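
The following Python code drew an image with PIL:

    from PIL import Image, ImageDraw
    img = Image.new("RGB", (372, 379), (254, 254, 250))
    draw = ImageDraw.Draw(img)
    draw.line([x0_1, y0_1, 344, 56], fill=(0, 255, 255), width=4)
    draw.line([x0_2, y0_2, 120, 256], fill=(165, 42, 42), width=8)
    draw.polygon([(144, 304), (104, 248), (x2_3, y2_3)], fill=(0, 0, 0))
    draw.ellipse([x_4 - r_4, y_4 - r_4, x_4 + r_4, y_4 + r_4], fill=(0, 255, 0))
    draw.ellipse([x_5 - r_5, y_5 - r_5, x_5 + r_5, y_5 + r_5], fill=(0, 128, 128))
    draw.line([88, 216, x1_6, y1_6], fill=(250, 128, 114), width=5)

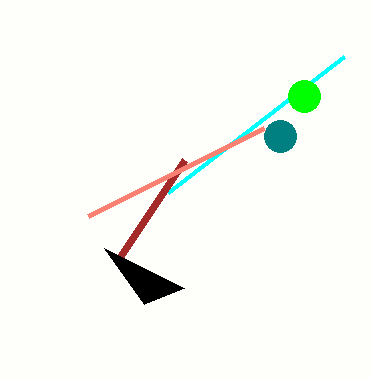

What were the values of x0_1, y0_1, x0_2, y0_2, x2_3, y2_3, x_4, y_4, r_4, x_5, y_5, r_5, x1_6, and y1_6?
x0_1 = 168; y0_1 = 192; x0_2 = 184; y0_2 = 160; x2_3 = 184; y2_3 = 288; x_4 = 304; y_4 = 96; r_4 = 16; x_5 = 280; y_5 = 136; r_5 = 16; x1_6 = 264; y1_6 = 128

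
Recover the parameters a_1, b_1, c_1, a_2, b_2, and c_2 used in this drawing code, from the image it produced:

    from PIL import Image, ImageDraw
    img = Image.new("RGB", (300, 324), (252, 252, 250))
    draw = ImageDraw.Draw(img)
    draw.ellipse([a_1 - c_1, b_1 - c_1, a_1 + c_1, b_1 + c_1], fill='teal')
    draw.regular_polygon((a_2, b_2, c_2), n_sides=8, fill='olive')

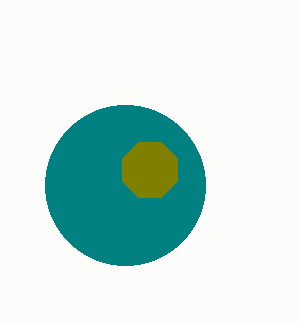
a_1 = 125, b_1 = 185, c_1 = 80, a_2 = 150, b_2 = 170, c_2 = 30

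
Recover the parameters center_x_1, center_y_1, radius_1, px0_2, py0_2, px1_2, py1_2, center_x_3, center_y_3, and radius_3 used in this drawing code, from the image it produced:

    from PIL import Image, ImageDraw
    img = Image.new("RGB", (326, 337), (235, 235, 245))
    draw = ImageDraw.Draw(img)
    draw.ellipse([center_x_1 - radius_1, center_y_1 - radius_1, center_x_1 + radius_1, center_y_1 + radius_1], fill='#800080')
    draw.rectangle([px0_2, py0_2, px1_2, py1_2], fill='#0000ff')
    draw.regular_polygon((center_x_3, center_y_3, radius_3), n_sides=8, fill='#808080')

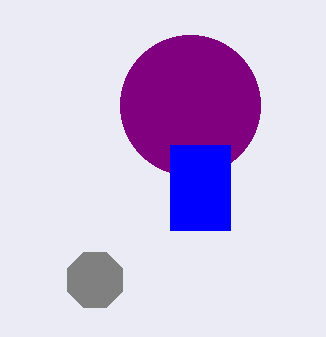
center_x_1 = 190, center_y_1 = 105, radius_1 = 70, px0_2 = 170, py0_2 = 145, px1_2 = 230, py1_2 = 230, center_x_3 = 95, center_y_3 = 280, radius_3 = 30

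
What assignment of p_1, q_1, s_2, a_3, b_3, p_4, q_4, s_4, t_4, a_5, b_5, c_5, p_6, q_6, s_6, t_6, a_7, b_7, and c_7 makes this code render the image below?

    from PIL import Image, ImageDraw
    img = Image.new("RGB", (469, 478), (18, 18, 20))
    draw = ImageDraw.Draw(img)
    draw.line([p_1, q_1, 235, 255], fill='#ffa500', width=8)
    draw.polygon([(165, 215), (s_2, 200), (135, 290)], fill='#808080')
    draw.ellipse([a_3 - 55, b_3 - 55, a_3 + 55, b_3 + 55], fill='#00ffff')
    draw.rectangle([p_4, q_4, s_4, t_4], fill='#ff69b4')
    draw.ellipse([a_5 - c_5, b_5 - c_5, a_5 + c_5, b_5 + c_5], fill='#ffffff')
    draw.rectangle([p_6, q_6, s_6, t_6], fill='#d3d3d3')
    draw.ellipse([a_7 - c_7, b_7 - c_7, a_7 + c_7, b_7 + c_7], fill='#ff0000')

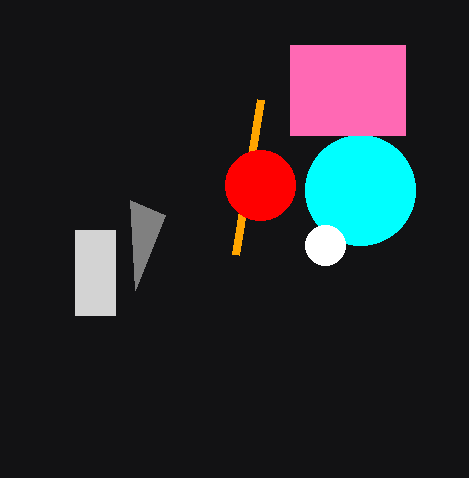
p_1 = 260; q_1 = 100; s_2 = 130; a_3 = 360; b_3 = 190; p_4 = 290; q_4 = 45; s_4 = 405; t_4 = 135; a_5 = 325; b_5 = 245; c_5 = 20; p_6 = 75; q_6 = 230; s_6 = 115; t_6 = 315; a_7 = 260; b_7 = 185; c_7 = 35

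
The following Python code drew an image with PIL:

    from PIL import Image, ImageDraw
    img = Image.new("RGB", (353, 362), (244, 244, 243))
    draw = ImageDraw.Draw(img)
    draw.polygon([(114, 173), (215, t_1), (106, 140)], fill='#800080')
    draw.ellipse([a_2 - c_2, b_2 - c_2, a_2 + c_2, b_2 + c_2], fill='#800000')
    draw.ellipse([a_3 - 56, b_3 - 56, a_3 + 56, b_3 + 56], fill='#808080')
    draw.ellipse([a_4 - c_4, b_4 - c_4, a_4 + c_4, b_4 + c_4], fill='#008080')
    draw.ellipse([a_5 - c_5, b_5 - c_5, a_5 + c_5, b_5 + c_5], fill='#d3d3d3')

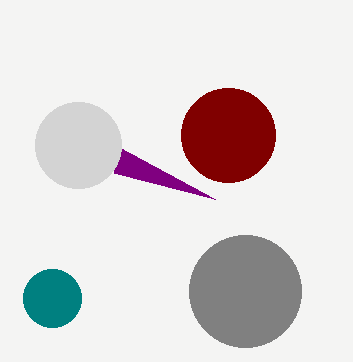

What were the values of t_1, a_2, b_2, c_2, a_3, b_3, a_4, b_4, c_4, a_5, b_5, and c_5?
t_1 = 199; a_2 = 228; b_2 = 135; c_2 = 47; a_3 = 245; b_3 = 291; a_4 = 52; b_4 = 298; c_4 = 29; a_5 = 78; b_5 = 145; c_5 = 43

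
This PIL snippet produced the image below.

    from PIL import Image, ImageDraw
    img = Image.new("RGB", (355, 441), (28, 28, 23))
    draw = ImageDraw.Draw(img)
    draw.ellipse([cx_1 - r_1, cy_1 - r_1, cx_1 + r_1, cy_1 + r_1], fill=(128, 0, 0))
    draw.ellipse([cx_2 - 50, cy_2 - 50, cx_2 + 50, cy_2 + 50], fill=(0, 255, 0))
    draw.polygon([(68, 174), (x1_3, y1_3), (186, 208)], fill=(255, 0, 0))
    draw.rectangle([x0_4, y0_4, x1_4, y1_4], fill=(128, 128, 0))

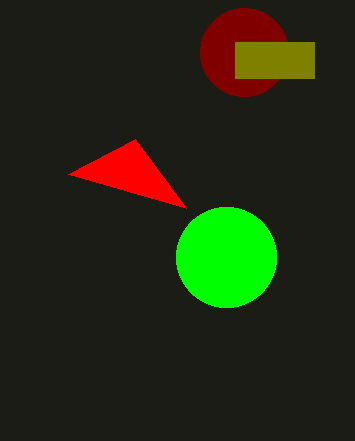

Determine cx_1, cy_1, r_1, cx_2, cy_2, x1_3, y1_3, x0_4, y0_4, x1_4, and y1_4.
cx_1 = 244; cy_1 = 52; r_1 = 44; cx_2 = 226; cy_2 = 257; x1_3 = 135; y1_3 = 139; x0_4 = 235; y0_4 = 42; x1_4 = 314; y1_4 = 78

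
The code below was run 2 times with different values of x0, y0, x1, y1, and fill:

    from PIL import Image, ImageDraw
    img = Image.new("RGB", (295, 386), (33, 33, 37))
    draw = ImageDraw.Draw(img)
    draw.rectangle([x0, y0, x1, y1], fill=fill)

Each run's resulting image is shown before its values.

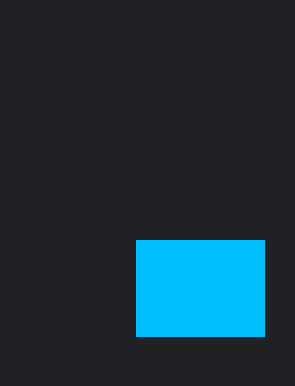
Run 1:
x0 = 136
y0 = 240
x1 = 264
y1 = 336
fill = 'deepskyblue'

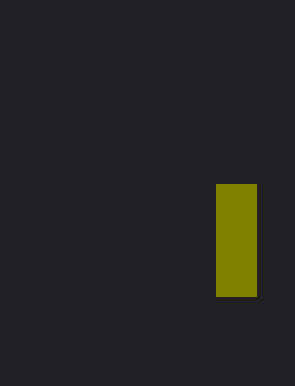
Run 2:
x0 = 216
y0 = 184
x1 = 256
y1 = 296
fill = 'olive'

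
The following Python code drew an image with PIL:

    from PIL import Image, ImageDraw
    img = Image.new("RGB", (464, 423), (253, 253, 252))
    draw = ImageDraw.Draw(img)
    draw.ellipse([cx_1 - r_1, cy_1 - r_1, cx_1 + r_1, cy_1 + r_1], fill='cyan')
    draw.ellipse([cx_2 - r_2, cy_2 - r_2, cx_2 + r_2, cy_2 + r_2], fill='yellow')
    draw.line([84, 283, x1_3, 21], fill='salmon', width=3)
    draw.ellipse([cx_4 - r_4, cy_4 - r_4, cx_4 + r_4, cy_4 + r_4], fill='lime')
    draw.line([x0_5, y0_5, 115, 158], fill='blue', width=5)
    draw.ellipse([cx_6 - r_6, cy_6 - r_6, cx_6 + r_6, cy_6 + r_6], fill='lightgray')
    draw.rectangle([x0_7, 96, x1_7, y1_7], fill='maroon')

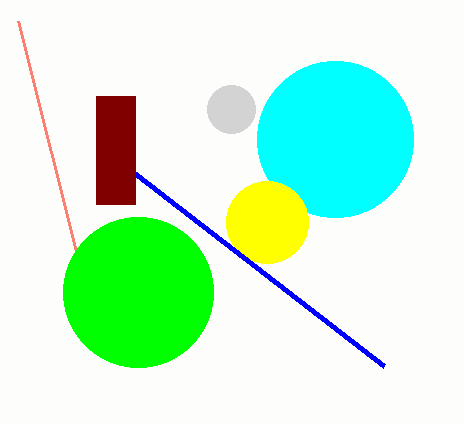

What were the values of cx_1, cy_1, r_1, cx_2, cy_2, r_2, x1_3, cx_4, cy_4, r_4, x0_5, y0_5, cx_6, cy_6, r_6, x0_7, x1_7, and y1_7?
cx_1 = 335
cy_1 = 139
r_1 = 78
cx_2 = 267
cy_2 = 222
r_2 = 41
x1_3 = 18
cx_4 = 138
cy_4 = 292
r_4 = 75
x0_5 = 384
y0_5 = 366
cx_6 = 231
cy_6 = 109
r_6 = 24
x0_7 = 96
x1_7 = 135
y1_7 = 204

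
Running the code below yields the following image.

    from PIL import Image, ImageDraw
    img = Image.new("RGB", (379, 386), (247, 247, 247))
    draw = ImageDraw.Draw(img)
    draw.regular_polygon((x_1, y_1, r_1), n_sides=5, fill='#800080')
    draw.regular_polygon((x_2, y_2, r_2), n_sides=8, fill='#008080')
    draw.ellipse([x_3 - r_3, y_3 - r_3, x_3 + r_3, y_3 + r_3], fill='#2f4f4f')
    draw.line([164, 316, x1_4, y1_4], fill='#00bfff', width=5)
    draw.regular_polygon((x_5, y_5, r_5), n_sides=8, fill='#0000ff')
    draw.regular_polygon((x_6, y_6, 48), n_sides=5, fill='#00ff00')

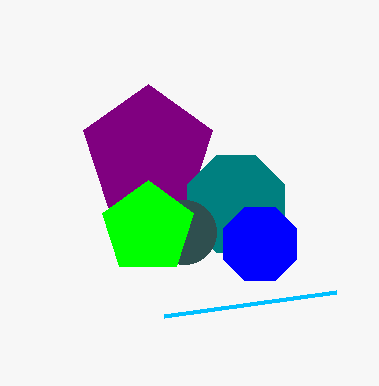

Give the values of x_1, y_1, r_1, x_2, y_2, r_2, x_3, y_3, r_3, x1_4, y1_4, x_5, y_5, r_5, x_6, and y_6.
x_1 = 148
y_1 = 152
r_1 = 68
x_2 = 236
y_2 = 204
r_2 = 52
x_3 = 184
y_3 = 232
r_3 = 32
x1_4 = 336
y1_4 = 292
x_5 = 260
y_5 = 244
r_5 = 40
x_6 = 148
y_6 = 228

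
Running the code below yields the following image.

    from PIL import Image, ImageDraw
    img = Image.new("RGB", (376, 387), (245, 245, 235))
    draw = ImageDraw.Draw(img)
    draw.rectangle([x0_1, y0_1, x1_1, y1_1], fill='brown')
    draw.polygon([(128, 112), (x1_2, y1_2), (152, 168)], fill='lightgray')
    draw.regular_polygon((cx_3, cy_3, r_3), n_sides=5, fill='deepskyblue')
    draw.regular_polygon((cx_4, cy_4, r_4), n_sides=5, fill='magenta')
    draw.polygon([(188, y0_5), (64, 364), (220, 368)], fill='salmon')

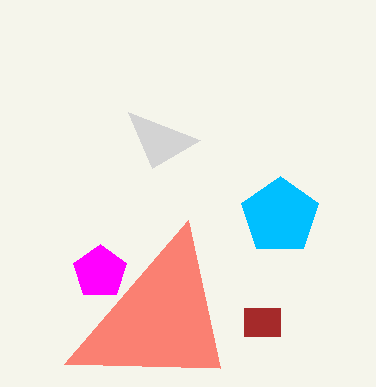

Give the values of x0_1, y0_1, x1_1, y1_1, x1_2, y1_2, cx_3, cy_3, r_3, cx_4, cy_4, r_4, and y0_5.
x0_1 = 244
y0_1 = 308
x1_1 = 280
y1_1 = 336
x1_2 = 200
y1_2 = 140
cx_3 = 280
cy_3 = 216
r_3 = 40
cx_4 = 100
cy_4 = 272
r_4 = 28
y0_5 = 220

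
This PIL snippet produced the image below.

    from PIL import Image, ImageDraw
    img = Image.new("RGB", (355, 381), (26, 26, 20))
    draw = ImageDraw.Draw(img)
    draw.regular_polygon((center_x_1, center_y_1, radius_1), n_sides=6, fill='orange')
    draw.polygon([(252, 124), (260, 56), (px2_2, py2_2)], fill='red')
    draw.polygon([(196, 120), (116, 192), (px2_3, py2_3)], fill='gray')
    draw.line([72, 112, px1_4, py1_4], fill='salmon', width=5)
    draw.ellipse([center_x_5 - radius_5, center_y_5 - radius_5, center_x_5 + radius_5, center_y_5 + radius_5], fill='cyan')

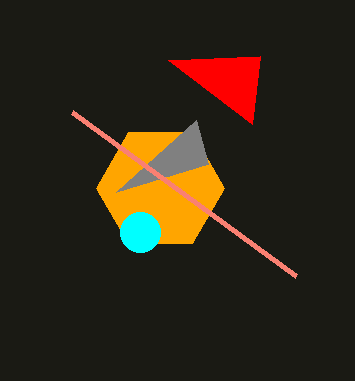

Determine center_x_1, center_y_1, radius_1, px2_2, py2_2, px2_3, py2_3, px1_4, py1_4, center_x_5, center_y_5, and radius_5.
center_x_1 = 160
center_y_1 = 188
radius_1 = 64
px2_2 = 168
py2_2 = 60
px2_3 = 208
py2_3 = 164
px1_4 = 296
py1_4 = 276
center_x_5 = 140
center_y_5 = 232
radius_5 = 20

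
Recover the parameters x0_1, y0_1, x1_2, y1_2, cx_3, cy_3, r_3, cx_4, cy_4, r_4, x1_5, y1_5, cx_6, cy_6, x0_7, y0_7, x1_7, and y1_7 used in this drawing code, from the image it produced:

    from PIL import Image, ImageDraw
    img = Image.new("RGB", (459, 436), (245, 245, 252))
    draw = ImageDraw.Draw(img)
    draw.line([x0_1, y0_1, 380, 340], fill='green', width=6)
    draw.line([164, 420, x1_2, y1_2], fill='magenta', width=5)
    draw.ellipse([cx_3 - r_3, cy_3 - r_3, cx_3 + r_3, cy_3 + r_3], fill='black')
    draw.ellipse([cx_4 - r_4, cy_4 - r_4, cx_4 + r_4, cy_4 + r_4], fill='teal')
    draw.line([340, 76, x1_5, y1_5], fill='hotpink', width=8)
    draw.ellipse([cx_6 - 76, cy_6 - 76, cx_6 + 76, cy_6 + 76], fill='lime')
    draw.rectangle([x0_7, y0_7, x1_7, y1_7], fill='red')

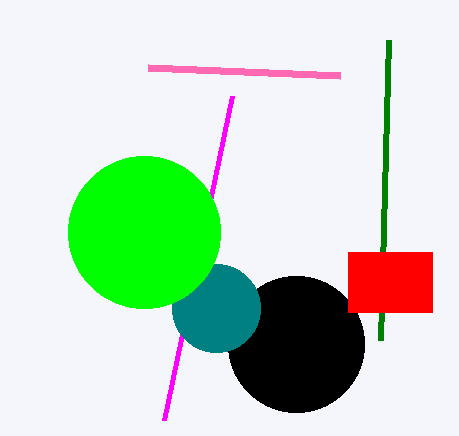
x0_1 = 388
y0_1 = 40
x1_2 = 232
y1_2 = 96
cx_3 = 296
cy_3 = 344
r_3 = 68
cx_4 = 216
cy_4 = 308
r_4 = 44
x1_5 = 148
y1_5 = 68
cx_6 = 144
cy_6 = 232
x0_7 = 348
y0_7 = 252
x1_7 = 432
y1_7 = 312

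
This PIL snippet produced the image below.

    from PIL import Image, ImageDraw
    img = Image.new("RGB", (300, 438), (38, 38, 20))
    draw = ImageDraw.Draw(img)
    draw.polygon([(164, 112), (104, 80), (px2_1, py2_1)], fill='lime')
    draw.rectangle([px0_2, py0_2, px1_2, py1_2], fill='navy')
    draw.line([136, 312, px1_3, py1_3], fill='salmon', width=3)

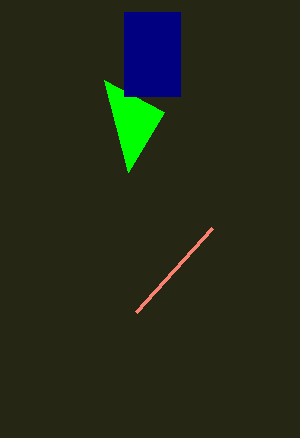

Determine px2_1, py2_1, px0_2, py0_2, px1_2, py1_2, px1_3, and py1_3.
px2_1 = 128, py2_1 = 172, px0_2 = 124, py0_2 = 12, px1_2 = 180, py1_2 = 96, px1_3 = 212, py1_3 = 228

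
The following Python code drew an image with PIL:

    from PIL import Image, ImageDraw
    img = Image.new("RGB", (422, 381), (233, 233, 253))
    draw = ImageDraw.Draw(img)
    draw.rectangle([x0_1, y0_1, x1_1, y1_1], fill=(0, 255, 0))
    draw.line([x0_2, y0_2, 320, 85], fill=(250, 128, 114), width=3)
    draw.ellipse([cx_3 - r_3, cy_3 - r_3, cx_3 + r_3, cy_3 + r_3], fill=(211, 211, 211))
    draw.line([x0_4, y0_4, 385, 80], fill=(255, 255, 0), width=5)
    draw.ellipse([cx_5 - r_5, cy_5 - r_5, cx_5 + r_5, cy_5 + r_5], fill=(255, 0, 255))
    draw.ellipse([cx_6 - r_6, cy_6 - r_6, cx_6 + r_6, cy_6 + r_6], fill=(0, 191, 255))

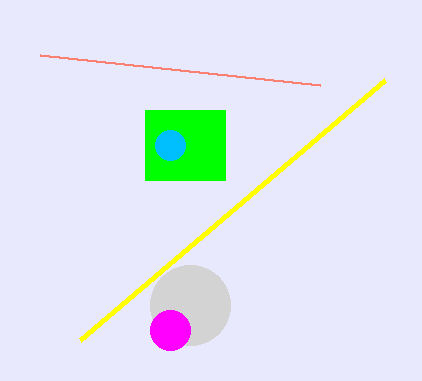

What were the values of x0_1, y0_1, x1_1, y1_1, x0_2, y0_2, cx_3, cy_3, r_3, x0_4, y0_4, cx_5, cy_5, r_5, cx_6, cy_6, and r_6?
x0_1 = 145; y0_1 = 110; x1_1 = 225; y1_1 = 180; x0_2 = 40; y0_2 = 55; cx_3 = 190; cy_3 = 305; r_3 = 40; x0_4 = 80; y0_4 = 340; cx_5 = 170; cy_5 = 330; r_5 = 20; cx_6 = 170; cy_6 = 145; r_6 = 15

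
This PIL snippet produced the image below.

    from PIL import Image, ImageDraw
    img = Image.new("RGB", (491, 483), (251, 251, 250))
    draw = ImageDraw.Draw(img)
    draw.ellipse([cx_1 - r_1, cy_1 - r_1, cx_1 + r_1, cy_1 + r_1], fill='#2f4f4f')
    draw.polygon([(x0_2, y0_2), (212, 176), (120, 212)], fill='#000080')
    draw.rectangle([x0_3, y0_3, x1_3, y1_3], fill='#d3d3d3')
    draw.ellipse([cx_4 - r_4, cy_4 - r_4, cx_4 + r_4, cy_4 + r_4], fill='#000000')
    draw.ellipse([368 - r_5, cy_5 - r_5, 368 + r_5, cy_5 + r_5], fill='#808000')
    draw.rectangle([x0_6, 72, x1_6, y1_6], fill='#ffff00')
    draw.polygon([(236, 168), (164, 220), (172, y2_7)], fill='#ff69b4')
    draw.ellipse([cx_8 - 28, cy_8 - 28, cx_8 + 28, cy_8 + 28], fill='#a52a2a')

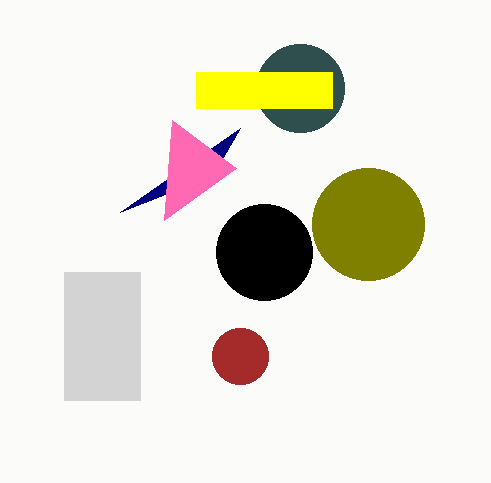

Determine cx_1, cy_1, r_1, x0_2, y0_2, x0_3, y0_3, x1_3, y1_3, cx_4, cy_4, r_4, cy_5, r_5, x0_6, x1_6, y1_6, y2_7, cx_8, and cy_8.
cx_1 = 300
cy_1 = 88
r_1 = 44
x0_2 = 240
y0_2 = 128
x0_3 = 64
y0_3 = 272
x1_3 = 140
y1_3 = 400
cx_4 = 264
cy_4 = 252
r_4 = 48
cy_5 = 224
r_5 = 56
x0_6 = 196
x1_6 = 332
y1_6 = 108
y2_7 = 120
cx_8 = 240
cy_8 = 356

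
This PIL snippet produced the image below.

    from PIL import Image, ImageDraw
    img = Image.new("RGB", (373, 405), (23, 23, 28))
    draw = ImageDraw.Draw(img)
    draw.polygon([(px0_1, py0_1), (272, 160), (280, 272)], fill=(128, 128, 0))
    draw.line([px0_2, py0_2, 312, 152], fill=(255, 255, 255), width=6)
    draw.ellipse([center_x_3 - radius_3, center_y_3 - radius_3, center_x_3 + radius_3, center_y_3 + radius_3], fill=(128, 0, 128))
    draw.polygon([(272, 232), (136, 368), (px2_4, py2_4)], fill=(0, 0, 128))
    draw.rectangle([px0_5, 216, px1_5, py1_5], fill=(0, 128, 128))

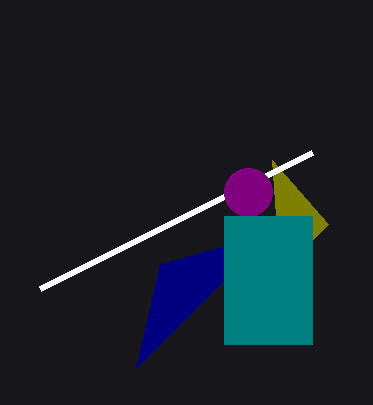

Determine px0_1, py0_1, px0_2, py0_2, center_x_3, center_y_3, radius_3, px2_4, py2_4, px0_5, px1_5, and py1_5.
px0_1 = 328; py0_1 = 224; px0_2 = 40; py0_2 = 288; center_x_3 = 248; center_y_3 = 192; radius_3 = 24; px2_4 = 160; py2_4 = 264; px0_5 = 224; px1_5 = 312; py1_5 = 344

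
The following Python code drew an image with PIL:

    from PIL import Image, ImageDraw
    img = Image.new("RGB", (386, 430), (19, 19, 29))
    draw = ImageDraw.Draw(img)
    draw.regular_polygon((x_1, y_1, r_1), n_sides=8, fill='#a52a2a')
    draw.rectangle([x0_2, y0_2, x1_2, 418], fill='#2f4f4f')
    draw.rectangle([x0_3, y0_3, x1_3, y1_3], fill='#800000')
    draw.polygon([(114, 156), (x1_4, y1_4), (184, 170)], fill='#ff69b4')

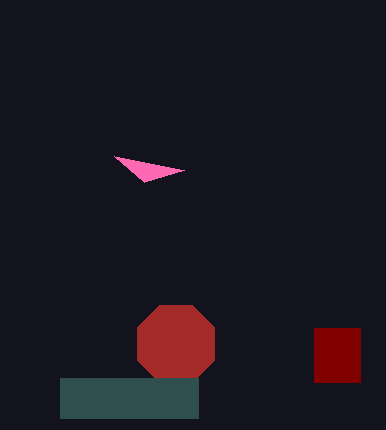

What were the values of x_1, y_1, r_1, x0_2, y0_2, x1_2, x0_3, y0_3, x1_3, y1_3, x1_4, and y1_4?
x_1 = 176; y_1 = 344; r_1 = 42; x0_2 = 60; y0_2 = 378; x1_2 = 198; x0_3 = 314; y0_3 = 328; x1_3 = 360; y1_3 = 382; x1_4 = 144; y1_4 = 182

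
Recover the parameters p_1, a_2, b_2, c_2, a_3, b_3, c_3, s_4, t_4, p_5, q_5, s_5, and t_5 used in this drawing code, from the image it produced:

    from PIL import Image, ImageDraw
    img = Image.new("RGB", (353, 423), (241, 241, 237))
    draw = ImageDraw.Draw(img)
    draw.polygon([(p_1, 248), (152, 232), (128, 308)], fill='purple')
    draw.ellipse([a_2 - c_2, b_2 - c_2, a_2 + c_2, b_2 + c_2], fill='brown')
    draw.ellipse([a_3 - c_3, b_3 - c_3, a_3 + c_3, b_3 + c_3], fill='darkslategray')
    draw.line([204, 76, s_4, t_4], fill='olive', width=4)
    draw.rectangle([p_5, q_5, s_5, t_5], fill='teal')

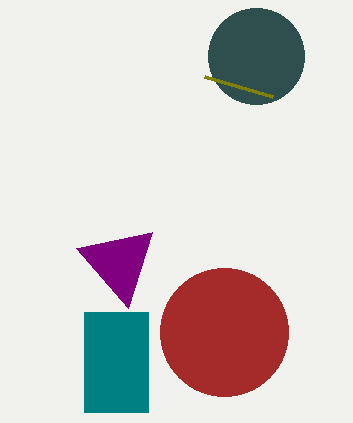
p_1 = 76
a_2 = 224
b_2 = 332
c_2 = 64
a_3 = 256
b_3 = 56
c_3 = 48
s_4 = 272
t_4 = 96
p_5 = 84
q_5 = 312
s_5 = 148
t_5 = 412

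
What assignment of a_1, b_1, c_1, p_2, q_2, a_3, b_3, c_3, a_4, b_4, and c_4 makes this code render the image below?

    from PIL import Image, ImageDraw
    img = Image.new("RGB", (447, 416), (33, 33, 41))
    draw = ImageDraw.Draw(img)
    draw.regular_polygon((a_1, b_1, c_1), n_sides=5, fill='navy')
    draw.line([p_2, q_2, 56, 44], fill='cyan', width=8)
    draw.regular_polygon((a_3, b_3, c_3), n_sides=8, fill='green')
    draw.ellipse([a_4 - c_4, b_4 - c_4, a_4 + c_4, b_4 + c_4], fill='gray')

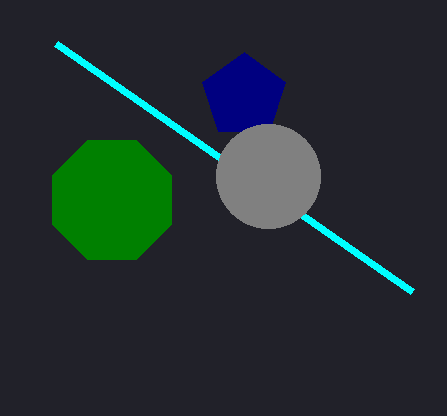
a_1 = 244, b_1 = 96, c_1 = 44, p_2 = 412, q_2 = 292, a_3 = 112, b_3 = 200, c_3 = 64, a_4 = 268, b_4 = 176, c_4 = 52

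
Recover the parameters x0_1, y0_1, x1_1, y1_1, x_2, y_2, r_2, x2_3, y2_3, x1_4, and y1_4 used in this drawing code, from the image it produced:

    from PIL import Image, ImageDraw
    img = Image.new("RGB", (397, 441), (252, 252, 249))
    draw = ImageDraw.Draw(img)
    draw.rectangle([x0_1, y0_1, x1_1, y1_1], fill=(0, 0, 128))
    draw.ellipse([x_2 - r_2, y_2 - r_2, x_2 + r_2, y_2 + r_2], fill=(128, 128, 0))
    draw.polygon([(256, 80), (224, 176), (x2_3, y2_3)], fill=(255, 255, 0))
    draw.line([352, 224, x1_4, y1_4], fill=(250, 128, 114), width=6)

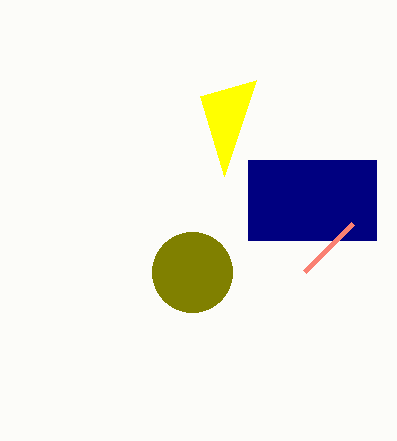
x0_1 = 248; y0_1 = 160; x1_1 = 376; y1_1 = 240; x_2 = 192; y_2 = 272; r_2 = 40; x2_3 = 200; y2_3 = 96; x1_4 = 304; y1_4 = 272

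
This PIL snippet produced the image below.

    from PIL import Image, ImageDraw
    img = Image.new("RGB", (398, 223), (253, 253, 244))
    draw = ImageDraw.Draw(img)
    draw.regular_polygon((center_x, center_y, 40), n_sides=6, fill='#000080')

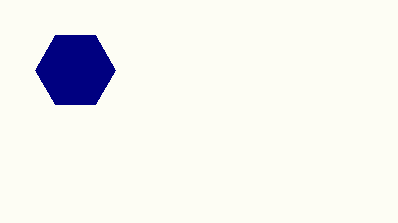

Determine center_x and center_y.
center_x = 75
center_y = 70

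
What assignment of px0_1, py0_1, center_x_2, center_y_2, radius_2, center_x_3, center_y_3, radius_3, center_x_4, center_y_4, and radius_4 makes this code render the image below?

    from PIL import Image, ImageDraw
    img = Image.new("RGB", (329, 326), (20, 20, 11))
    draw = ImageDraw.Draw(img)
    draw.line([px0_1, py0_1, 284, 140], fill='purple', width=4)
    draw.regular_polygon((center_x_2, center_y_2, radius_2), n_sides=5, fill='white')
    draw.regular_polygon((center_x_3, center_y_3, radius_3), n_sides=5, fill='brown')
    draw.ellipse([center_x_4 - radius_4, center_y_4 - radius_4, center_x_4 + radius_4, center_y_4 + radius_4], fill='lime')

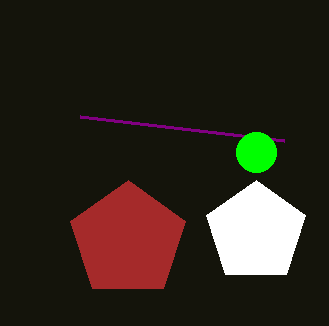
px0_1 = 80; py0_1 = 116; center_x_2 = 256; center_y_2 = 232; radius_2 = 52; center_x_3 = 128; center_y_3 = 240; radius_3 = 60; center_x_4 = 256; center_y_4 = 152; radius_4 = 20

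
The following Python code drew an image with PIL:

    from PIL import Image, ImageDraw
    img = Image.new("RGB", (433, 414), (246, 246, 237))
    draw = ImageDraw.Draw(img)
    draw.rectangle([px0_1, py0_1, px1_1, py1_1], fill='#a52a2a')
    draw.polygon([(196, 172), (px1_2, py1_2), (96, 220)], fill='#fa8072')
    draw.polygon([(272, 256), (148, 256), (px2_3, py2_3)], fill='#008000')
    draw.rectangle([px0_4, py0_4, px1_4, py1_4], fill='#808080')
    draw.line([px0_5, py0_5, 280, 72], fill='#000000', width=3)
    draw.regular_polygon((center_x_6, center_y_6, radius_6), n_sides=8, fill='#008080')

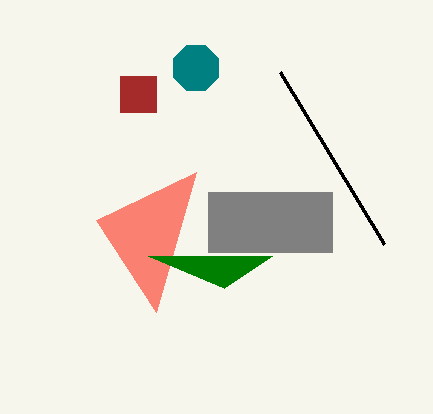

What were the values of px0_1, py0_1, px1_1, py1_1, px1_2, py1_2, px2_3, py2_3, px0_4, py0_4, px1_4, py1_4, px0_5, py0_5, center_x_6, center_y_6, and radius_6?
px0_1 = 120; py0_1 = 76; px1_1 = 156; py1_1 = 112; px1_2 = 156; py1_2 = 312; px2_3 = 224; py2_3 = 288; px0_4 = 208; py0_4 = 192; px1_4 = 332; py1_4 = 252; px0_5 = 384; py0_5 = 244; center_x_6 = 196; center_y_6 = 68; radius_6 = 24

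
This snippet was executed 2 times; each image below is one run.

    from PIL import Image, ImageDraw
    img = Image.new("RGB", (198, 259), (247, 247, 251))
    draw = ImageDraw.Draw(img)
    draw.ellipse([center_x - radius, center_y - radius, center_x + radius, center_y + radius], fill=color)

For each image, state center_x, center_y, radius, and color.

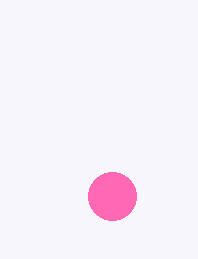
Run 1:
center_x = 112, center_y = 196, radius = 24, color = 'hotpink'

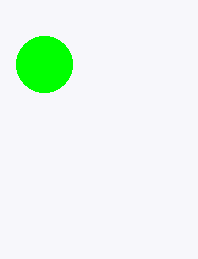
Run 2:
center_x = 44
center_y = 64
radius = 28
color = 'lime'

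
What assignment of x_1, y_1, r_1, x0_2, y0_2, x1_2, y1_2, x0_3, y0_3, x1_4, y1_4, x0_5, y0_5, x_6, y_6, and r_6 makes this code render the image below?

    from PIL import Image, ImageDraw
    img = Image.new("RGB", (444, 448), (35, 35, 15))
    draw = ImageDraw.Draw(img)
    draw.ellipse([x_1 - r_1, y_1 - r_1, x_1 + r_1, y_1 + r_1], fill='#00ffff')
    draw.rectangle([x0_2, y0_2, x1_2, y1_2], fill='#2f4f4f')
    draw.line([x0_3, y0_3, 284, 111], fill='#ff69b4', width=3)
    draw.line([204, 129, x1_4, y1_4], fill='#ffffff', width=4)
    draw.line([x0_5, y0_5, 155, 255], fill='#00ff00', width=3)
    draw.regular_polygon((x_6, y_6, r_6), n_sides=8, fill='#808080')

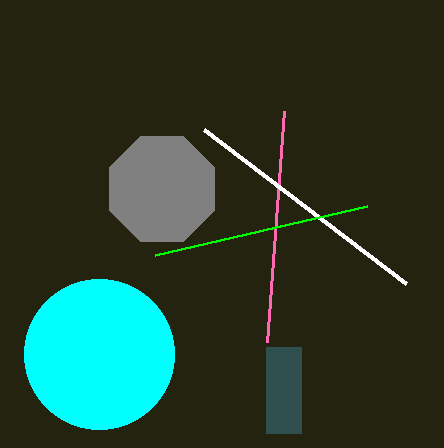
x_1 = 99; y_1 = 354; r_1 = 75; x0_2 = 266; y0_2 = 347; x1_2 = 301; y1_2 = 433; x0_3 = 267; y0_3 = 342; x1_4 = 406; y1_4 = 283; x0_5 = 367; y0_5 = 206; x_6 = 162; y_6 = 189; r_6 = 57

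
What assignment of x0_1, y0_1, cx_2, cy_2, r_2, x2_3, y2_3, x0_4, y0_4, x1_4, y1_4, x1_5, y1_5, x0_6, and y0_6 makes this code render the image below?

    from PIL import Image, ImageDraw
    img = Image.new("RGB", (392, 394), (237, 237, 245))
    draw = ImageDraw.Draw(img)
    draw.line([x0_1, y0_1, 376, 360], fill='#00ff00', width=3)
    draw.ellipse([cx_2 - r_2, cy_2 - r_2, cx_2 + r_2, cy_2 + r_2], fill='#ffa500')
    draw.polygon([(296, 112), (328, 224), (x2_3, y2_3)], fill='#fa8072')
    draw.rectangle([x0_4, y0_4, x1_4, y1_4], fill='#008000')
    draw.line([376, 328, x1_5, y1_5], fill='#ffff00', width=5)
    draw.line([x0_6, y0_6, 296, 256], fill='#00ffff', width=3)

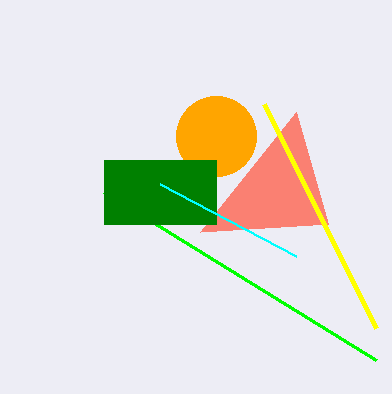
x0_1 = 104; y0_1 = 192; cx_2 = 216; cy_2 = 136; r_2 = 40; x2_3 = 200; y2_3 = 232; x0_4 = 104; y0_4 = 160; x1_4 = 216; y1_4 = 224; x1_5 = 264; y1_5 = 104; x0_6 = 160; y0_6 = 184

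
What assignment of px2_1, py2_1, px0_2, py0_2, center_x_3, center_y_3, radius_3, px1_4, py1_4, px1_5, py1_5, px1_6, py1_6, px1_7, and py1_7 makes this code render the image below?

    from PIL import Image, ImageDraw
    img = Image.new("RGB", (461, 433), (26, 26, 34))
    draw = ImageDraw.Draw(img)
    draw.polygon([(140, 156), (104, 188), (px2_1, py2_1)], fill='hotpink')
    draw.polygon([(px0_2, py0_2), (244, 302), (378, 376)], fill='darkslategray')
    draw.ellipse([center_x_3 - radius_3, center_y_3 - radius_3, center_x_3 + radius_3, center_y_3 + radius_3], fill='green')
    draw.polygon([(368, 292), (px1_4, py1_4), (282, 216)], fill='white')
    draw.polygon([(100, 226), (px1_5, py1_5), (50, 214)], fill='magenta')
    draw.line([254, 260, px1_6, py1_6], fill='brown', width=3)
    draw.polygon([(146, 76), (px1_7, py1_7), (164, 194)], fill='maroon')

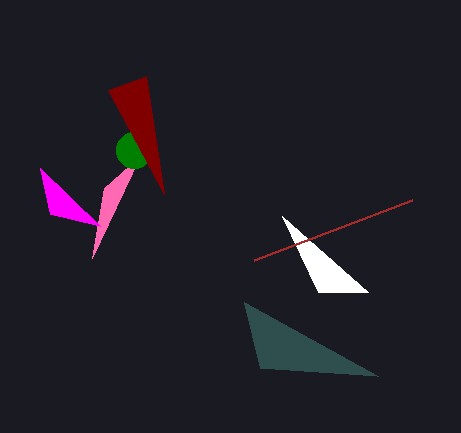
px2_1 = 92
py2_1 = 258
px0_2 = 260
py0_2 = 368
center_x_3 = 134
center_y_3 = 150
radius_3 = 18
px1_4 = 318
py1_4 = 292
px1_5 = 40
py1_5 = 168
px1_6 = 412
py1_6 = 200
px1_7 = 108
py1_7 = 90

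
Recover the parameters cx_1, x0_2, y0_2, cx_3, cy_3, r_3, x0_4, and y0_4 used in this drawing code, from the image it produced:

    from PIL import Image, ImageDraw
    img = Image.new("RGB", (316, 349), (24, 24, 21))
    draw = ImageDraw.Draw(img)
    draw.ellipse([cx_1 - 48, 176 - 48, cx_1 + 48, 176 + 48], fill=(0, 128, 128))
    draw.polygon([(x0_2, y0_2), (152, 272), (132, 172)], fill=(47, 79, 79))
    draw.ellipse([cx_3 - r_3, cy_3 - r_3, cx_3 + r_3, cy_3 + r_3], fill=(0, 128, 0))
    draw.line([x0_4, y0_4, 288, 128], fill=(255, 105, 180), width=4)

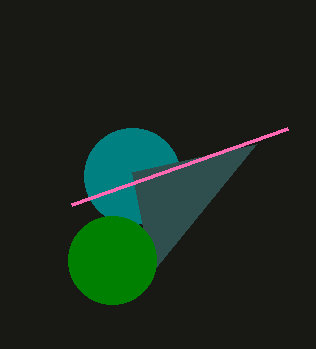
cx_1 = 132
x0_2 = 256
y0_2 = 144
cx_3 = 112
cy_3 = 260
r_3 = 44
x0_4 = 72
y0_4 = 204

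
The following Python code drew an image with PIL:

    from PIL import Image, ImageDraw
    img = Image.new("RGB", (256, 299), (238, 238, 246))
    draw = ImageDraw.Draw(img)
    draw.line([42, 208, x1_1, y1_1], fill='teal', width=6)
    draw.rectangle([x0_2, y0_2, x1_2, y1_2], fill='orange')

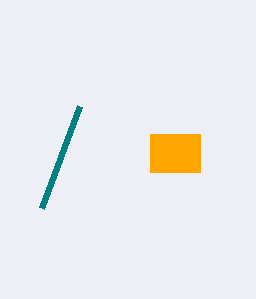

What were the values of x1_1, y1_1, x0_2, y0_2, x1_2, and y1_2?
x1_1 = 80
y1_1 = 106
x0_2 = 150
y0_2 = 134
x1_2 = 200
y1_2 = 172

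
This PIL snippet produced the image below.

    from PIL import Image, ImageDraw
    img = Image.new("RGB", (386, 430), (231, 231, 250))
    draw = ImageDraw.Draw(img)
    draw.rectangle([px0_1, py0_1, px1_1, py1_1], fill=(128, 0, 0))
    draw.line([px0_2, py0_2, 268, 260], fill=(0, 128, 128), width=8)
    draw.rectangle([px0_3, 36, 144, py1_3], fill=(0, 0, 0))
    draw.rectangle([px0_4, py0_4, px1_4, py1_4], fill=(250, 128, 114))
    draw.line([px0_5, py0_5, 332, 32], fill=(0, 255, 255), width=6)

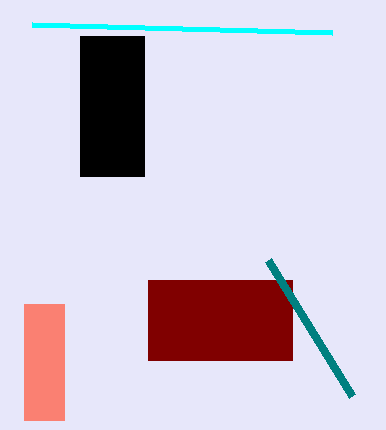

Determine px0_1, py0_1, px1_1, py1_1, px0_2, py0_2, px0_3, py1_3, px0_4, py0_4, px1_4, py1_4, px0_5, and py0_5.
px0_1 = 148, py0_1 = 280, px1_1 = 292, py1_1 = 360, px0_2 = 352, py0_2 = 396, px0_3 = 80, py1_3 = 176, px0_4 = 24, py0_4 = 304, px1_4 = 64, py1_4 = 420, px0_5 = 32, py0_5 = 24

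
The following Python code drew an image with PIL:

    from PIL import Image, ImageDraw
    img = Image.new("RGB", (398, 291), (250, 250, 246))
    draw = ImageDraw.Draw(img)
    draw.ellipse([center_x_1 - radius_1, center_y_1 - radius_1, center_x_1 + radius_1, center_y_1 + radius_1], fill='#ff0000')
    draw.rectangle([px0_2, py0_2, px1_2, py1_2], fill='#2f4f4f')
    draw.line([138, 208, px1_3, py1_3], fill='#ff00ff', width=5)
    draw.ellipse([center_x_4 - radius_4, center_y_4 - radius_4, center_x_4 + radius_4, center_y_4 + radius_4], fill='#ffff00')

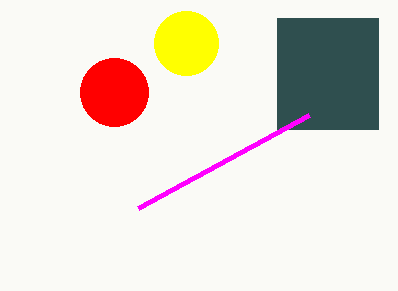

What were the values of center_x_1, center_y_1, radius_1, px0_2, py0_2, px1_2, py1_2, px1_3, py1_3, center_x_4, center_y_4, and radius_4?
center_x_1 = 114, center_y_1 = 92, radius_1 = 34, px0_2 = 277, py0_2 = 18, px1_2 = 378, py1_2 = 129, px1_3 = 309, py1_3 = 115, center_x_4 = 186, center_y_4 = 43, radius_4 = 32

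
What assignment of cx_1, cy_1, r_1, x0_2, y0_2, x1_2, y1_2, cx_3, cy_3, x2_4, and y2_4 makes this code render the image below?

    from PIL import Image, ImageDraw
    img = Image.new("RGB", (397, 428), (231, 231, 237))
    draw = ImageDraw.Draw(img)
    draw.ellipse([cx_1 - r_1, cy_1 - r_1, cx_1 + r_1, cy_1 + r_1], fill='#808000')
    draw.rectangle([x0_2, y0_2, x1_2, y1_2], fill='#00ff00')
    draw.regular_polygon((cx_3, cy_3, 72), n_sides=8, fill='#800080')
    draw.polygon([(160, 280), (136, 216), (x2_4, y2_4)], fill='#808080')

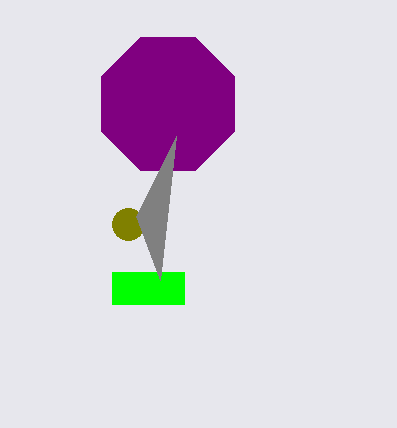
cx_1 = 128
cy_1 = 224
r_1 = 16
x0_2 = 112
y0_2 = 272
x1_2 = 184
y1_2 = 304
cx_3 = 168
cy_3 = 104
x2_4 = 176
y2_4 = 136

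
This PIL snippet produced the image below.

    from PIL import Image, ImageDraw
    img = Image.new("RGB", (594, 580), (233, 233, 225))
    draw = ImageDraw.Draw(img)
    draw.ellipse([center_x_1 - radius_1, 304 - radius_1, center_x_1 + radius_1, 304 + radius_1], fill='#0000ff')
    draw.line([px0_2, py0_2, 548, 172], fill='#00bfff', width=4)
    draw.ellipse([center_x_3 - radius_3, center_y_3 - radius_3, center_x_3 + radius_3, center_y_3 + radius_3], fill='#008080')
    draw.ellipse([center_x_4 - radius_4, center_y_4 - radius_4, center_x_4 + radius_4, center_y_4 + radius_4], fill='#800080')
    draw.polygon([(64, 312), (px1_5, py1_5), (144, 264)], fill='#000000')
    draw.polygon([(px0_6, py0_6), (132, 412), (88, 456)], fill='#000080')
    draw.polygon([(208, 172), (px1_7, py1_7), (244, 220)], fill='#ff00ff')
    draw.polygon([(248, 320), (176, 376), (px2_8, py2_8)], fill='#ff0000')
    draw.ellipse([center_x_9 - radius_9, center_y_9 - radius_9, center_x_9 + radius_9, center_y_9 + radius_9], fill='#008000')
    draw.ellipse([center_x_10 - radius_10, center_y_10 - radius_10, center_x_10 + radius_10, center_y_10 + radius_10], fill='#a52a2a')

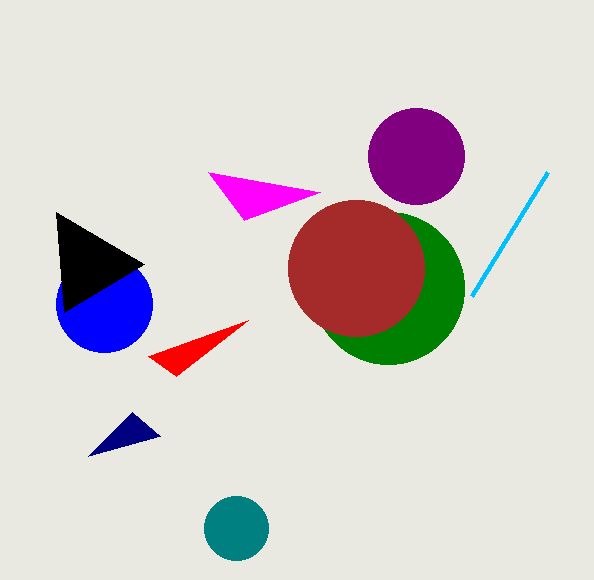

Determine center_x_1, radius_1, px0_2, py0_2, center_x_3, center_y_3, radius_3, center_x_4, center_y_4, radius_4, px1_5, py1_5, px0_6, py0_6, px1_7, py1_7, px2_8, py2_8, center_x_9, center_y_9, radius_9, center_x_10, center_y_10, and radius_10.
center_x_1 = 104
radius_1 = 48
px0_2 = 472
py0_2 = 296
center_x_3 = 236
center_y_3 = 528
radius_3 = 32
center_x_4 = 416
center_y_4 = 156
radius_4 = 48
px1_5 = 56
py1_5 = 212
px0_6 = 160
py0_6 = 436
px1_7 = 320
py1_7 = 192
px2_8 = 148
py2_8 = 356
center_x_9 = 388
center_y_9 = 288
radius_9 = 76
center_x_10 = 356
center_y_10 = 268
radius_10 = 68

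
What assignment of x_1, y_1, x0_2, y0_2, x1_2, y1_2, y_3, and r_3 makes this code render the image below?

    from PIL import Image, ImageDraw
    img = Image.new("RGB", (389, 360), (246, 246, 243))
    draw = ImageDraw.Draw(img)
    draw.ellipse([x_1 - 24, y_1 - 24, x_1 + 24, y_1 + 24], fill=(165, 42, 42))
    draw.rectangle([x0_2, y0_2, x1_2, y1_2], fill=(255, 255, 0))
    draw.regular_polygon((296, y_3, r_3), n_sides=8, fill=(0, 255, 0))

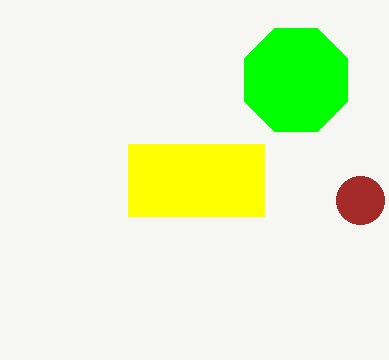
x_1 = 360, y_1 = 200, x0_2 = 128, y0_2 = 144, x1_2 = 264, y1_2 = 216, y_3 = 80, r_3 = 56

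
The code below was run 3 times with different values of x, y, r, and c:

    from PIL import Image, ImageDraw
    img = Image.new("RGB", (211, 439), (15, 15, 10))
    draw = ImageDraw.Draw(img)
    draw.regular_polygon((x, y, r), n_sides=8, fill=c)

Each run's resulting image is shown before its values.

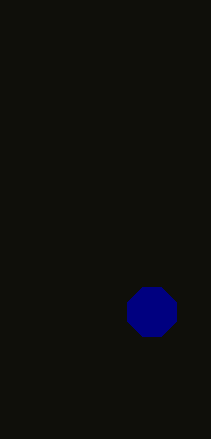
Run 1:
x = 152; y = 312; r = 26; c = 'navy'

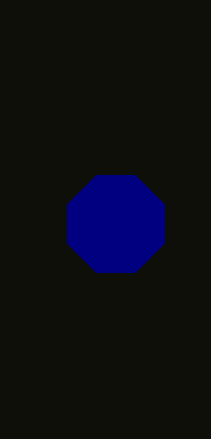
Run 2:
x = 116, y = 224, r = 52, c = 'navy'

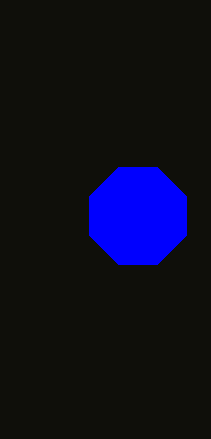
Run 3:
x = 138
y = 216
r = 52
c = 'blue'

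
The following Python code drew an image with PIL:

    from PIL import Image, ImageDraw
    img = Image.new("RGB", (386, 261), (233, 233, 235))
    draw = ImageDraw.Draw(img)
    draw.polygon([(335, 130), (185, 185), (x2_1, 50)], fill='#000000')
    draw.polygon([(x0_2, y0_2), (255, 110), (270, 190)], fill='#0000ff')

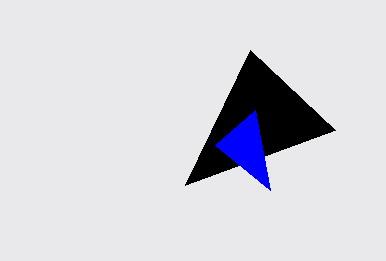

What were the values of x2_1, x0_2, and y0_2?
x2_1 = 250; x0_2 = 215; y0_2 = 145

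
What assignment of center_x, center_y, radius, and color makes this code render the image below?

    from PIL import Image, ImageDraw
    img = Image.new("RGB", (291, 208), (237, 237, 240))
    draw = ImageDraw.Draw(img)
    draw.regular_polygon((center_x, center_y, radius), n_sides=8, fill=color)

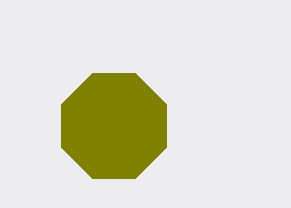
center_x = 114, center_y = 126, radius = 57, color = 'olive'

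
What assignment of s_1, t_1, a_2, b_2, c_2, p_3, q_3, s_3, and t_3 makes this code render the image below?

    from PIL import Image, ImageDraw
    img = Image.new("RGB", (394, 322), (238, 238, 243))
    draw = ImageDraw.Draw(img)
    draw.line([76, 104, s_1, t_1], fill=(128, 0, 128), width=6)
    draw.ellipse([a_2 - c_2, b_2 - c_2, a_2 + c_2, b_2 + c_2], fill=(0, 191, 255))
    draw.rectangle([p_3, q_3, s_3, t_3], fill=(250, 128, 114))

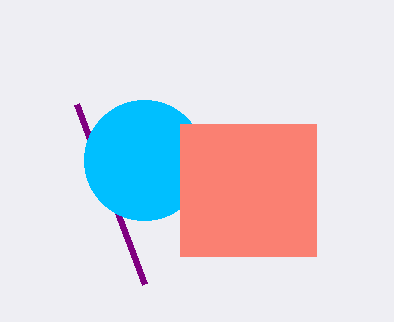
s_1 = 144; t_1 = 284; a_2 = 144; b_2 = 160; c_2 = 60; p_3 = 180; q_3 = 124; s_3 = 316; t_3 = 256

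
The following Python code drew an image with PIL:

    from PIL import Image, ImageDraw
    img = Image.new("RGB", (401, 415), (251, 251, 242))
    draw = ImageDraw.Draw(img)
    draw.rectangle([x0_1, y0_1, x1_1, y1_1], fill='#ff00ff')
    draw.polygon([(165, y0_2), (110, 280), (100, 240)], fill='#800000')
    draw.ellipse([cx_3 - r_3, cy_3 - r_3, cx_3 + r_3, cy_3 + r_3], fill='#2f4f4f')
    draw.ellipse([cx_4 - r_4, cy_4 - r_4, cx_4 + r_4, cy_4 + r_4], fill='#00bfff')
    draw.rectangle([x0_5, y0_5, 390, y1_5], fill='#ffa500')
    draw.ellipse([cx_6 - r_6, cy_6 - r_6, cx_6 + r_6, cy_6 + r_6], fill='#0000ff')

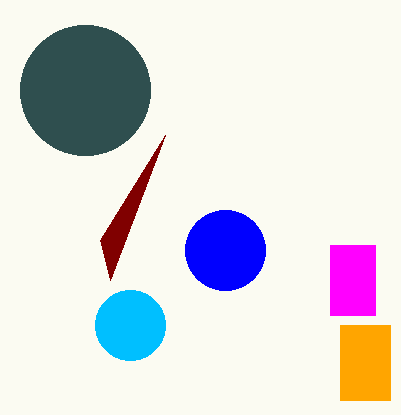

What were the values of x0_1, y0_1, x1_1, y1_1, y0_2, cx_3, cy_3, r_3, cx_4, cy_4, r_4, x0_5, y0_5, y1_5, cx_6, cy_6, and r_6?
x0_1 = 330; y0_1 = 245; x1_1 = 375; y1_1 = 315; y0_2 = 135; cx_3 = 85; cy_3 = 90; r_3 = 65; cx_4 = 130; cy_4 = 325; r_4 = 35; x0_5 = 340; y0_5 = 325; y1_5 = 400; cx_6 = 225; cy_6 = 250; r_6 = 40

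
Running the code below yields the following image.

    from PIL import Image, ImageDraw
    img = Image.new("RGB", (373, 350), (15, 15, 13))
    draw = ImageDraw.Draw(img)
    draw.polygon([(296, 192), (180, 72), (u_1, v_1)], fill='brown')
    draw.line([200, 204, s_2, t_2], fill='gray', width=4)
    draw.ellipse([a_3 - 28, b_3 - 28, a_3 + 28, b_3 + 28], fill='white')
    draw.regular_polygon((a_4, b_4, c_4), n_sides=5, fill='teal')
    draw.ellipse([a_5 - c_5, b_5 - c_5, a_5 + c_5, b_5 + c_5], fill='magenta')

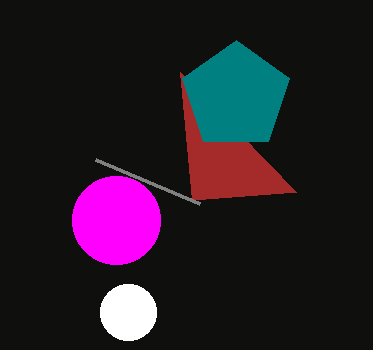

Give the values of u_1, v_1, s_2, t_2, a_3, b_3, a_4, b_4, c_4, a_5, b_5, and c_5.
u_1 = 192; v_1 = 200; s_2 = 96; t_2 = 160; a_3 = 128; b_3 = 312; a_4 = 236; b_4 = 96; c_4 = 56; a_5 = 116; b_5 = 220; c_5 = 44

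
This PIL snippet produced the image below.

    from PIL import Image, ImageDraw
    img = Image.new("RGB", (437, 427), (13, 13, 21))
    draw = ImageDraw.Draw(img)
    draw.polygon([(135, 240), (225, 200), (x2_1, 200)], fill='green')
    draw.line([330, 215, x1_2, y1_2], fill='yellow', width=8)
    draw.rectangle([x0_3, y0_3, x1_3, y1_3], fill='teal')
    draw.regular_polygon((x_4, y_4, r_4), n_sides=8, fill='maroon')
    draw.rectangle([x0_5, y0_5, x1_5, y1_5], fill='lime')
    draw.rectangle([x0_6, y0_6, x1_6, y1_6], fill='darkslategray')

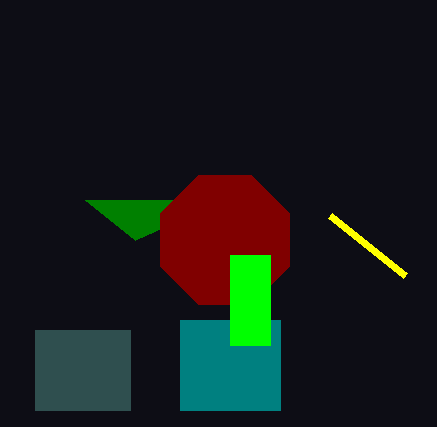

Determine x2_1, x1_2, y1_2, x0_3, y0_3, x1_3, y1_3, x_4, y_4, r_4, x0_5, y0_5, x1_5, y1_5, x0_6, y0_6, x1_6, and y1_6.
x2_1 = 85, x1_2 = 405, y1_2 = 275, x0_3 = 180, y0_3 = 320, x1_3 = 280, y1_3 = 410, x_4 = 225, y_4 = 240, r_4 = 70, x0_5 = 230, y0_5 = 255, x1_5 = 270, y1_5 = 345, x0_6 = 35, y0_6 = 330, x1_6 = 130, y1_6 = 410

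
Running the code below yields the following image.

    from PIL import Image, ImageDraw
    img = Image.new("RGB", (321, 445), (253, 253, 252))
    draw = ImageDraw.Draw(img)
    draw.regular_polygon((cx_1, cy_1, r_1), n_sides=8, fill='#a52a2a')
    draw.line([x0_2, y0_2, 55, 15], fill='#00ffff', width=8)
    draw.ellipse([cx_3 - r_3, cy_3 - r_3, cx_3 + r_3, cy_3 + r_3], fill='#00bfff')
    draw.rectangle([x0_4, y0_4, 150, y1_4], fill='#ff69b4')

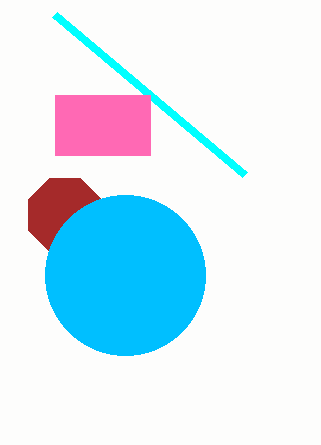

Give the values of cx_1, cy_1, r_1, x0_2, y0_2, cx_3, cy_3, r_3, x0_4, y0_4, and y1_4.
cx_1 = 65
cy_1 = 215
r_1 = 40
x0_2 = 245
y0_2 = 175
cx_3 = 125
cy_3 = 275
r_3 = 80
x0_4 = 55
y0_4 = 95
y1_4 = 155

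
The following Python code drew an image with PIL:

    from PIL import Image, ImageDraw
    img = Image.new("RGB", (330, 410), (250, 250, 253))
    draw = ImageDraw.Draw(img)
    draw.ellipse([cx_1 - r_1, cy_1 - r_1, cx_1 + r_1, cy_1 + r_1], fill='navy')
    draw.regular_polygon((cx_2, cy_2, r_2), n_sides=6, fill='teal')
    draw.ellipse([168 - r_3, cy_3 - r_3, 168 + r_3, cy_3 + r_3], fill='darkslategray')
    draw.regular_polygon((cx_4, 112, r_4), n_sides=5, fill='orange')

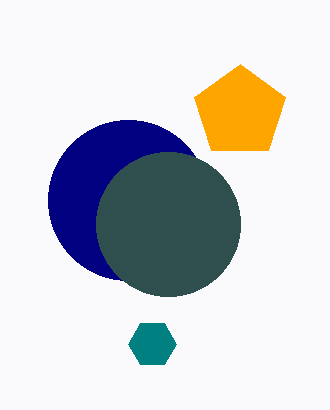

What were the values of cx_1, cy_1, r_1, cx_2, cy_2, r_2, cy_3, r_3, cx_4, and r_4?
cx_1 = 128
cy_1 = 200
r_1 = 80
cx_2 = 152
cy_2 = 344
r_2 = 24
cy_3 = 224
r_3 = 72
cx_4 = 240
r_4 = 48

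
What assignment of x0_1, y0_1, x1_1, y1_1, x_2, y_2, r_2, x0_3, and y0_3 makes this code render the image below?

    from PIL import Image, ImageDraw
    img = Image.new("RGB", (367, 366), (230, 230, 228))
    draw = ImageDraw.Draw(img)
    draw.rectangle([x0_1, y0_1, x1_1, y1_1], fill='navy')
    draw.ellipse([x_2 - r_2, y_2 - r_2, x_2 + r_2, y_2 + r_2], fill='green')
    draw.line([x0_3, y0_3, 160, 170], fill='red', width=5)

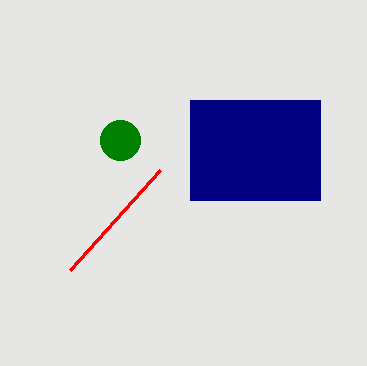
x0_1 = 190, y0_1 = 100, x1_1 = 320, y1_1 = 200, x_2 = 120, y_2 = 140, r_2 = 20, x0_3 = 70, y0_3 = 270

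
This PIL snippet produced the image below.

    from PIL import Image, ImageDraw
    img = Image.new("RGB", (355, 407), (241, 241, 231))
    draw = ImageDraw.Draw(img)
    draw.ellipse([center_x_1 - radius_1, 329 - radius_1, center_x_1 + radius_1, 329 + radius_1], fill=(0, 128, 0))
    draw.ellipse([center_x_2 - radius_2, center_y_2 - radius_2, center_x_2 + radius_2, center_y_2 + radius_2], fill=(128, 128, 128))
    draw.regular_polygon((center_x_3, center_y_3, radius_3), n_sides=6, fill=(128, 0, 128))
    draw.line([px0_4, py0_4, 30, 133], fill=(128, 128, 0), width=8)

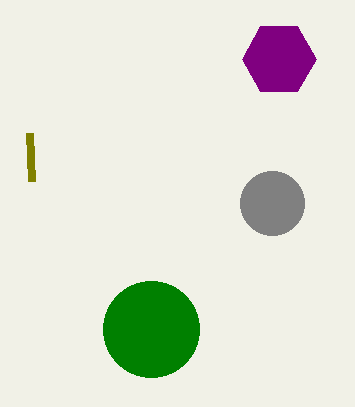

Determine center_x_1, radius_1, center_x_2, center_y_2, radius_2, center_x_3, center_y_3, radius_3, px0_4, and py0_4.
center_x_1 = 151; radius_1 = 48; center_x_2 = 272; center_y_2 = 203; radius_2 = 32; center_x_3 = 279; center_y_3 = 59; radius_3 = 37; px0_4 = 32; py0_4 = 181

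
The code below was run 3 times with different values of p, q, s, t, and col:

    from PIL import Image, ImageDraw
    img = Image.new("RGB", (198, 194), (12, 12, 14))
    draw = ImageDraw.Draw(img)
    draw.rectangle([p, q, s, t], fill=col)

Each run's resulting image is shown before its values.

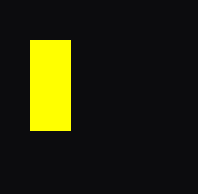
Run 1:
p = 30; q = 40; s = 70; t = 130; col = 'yellow'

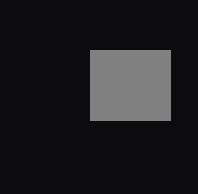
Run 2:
p = 90; q = 50; s = 170; t = 120; col = 'gray'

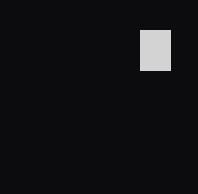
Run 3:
p = 140, q = 30, s = 170, t = 70, col = 'lightgray'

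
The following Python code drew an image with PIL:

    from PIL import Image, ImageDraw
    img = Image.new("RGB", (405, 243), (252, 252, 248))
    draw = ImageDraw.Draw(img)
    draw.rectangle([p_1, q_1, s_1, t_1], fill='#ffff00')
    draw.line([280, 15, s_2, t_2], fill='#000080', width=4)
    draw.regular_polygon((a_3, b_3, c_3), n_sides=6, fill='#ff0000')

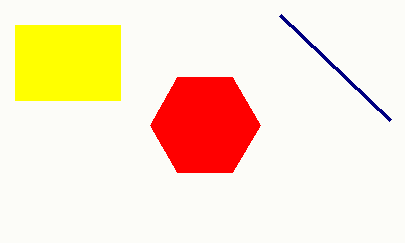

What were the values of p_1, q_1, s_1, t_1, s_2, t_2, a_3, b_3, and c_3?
p_1 = 15, q_1 = 25, s_1 = 120, t_1 = 100, s_2 = 390, t_2 = 120, a_3 = 205, b_3 = 125, c_3 = 55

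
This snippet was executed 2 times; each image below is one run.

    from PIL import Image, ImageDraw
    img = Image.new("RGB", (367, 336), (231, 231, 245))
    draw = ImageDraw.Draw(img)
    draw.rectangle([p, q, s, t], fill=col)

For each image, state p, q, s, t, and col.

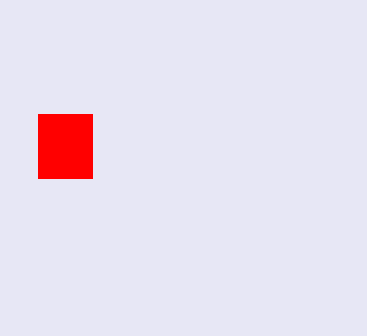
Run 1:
p = 38, q = 114, s = 92, t = 178, col = 'red'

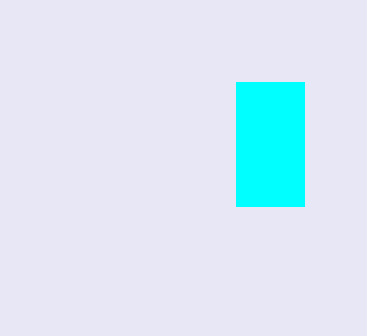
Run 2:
p = 236; q = 82; s = 304; t = 206; col = 'cyan'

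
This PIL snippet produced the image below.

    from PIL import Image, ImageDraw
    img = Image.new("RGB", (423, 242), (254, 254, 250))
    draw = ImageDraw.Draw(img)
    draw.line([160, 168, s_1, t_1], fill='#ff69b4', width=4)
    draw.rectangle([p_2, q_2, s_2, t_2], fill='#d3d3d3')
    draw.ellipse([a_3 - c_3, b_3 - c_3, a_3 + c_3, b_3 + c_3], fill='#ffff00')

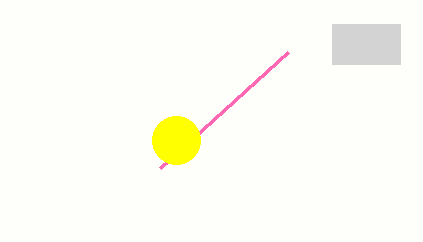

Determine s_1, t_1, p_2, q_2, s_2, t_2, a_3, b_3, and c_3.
s_1 = 288; t_1 = 52; p_2 = 332; q_2 = 24; s_2 = 400; t_2 = 64; a_3 = 176; b_3 = 140; c_3 = 24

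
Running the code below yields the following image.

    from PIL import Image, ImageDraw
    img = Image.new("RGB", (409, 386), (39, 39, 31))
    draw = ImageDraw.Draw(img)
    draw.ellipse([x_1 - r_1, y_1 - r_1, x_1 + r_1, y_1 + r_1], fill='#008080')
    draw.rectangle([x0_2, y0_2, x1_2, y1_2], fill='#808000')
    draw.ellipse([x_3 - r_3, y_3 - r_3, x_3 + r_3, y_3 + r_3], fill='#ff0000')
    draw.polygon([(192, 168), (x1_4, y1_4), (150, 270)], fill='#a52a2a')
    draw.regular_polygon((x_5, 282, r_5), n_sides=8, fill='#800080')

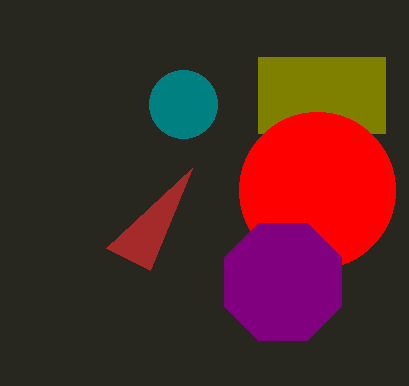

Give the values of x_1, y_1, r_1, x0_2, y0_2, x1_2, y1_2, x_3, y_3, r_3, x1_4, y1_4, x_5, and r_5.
x_1 = 183; y_1 = 104; r_1 = 34; x0_2 = 258; y0_2 = 57; x1_2 = 385; y1_2 = 133; x_3 = 317; y_3 = 190; r_3 = 78; x1_4 = 106; y1_4 = 248; x_5 = 283; r_5 = 63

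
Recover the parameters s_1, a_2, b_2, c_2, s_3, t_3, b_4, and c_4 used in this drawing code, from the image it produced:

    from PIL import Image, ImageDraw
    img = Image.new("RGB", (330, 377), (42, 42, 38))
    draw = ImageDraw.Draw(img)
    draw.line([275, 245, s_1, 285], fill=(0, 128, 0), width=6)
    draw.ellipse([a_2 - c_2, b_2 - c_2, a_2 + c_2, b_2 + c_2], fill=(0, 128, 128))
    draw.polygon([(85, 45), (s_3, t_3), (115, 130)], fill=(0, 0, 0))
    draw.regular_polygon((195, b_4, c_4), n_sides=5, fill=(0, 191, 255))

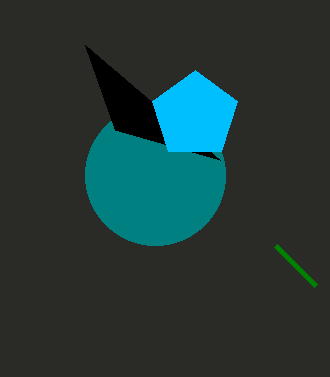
s_1 = 315
a_2 = 155
b_2 = 175
c_2 = 70
s_3 = 220
t_3 = 160
b_4 = 115
c_4 = 45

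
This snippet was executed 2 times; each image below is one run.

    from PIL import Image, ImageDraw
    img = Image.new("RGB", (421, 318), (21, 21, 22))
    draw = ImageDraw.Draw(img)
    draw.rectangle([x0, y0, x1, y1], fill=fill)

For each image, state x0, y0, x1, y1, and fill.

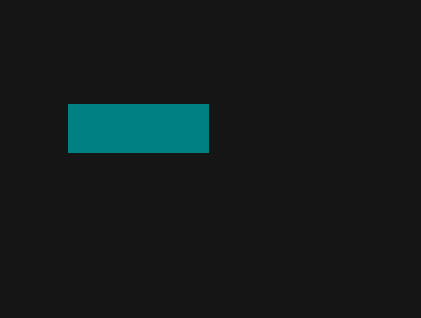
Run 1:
x0 = 68; y0 = 104; x1 = 208; y1 = 152; fill = 'teal'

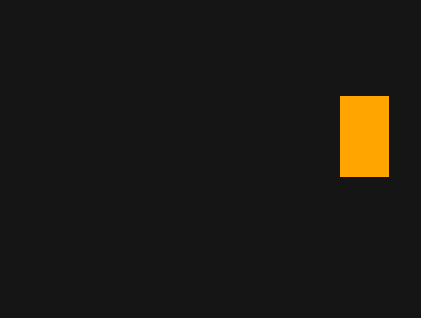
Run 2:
x0 = 340; y0 = 96; x1 = 388; y1 = 176; fill = 'orange'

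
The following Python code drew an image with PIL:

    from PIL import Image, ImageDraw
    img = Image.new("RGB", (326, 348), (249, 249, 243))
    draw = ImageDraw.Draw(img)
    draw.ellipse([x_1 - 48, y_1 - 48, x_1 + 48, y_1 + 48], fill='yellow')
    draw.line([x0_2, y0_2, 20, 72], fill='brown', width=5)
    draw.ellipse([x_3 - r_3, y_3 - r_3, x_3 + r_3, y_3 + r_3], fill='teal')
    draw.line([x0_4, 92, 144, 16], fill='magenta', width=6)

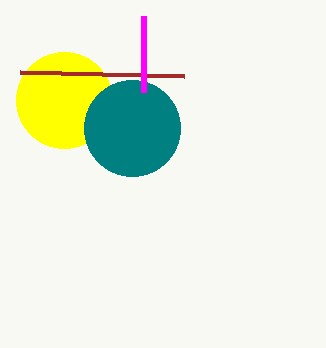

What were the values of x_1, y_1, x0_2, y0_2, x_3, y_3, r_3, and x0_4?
x_1 = 64; y_1 = 100; x0_2 = 184; y0_2 = 76; x_3 = 132; y_3 = 128; r_3 = 48; x0_4 = 144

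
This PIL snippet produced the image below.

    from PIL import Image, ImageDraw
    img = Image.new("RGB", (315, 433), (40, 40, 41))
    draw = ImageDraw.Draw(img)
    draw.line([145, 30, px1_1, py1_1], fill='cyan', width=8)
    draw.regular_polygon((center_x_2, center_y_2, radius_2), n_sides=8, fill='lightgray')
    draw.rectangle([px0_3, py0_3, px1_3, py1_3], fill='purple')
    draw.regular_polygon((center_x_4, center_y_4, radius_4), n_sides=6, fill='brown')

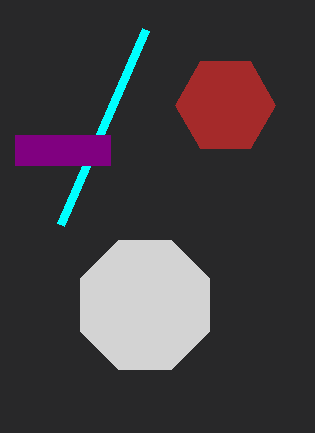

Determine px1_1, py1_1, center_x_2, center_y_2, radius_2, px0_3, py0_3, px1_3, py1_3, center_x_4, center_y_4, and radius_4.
px1_1 = 60, py1_1 = 225, center_x_2 = 145, center_y_2 = 305, radius_2 = 70, px0_3 = 15, py0_3 = 135, px1_3 = 110, py1_3 = 165, center_x_4 = 225, center_y_4 = 105, radius_4 = 50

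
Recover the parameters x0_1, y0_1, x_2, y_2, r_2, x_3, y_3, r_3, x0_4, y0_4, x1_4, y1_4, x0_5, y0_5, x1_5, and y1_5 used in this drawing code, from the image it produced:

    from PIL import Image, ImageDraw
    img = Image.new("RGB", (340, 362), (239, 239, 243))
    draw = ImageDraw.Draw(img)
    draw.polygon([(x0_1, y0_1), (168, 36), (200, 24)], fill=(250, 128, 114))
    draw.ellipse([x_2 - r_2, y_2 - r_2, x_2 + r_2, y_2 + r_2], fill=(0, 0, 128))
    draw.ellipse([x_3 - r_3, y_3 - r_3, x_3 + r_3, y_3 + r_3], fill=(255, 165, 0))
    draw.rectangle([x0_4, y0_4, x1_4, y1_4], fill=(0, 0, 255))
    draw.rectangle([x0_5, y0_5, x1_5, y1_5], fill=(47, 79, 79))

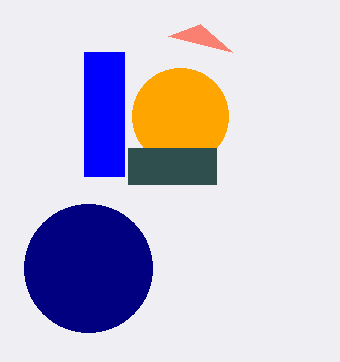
x0_1 = 232
y0_1 = 52
x_2 = 88
y_2 = 268
r_2 = 64
x_3 = 180
y_3 = 116
r_3 = 48
x0_4 = 84
y0_4 = 52
x1_4 = 124
y1_4 = 176
x0_5 = 128
y0_5 = 148
x1_5 = 216
y1_5 = 184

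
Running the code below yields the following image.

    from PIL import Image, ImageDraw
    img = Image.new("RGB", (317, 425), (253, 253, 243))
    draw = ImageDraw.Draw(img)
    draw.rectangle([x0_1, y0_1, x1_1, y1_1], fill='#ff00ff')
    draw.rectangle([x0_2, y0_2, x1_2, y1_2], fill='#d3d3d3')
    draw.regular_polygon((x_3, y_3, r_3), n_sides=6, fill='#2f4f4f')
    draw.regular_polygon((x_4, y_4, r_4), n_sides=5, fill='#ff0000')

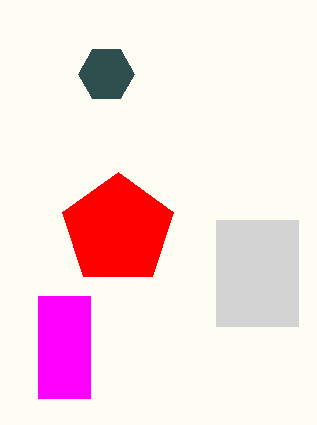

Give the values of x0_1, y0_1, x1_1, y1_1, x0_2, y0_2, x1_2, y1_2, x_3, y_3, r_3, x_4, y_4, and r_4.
x0_1 = 38
y0_1 = 296
x1_1 = 90
y1_1 = 398
x0_2 = 216
y0_2 = 220
x1_2 = 298
y1_2 = 326
x_3 = 106
y_3 = 74
r_3 = 28
x_4 = 118
y_4 = 230
r_4 = 58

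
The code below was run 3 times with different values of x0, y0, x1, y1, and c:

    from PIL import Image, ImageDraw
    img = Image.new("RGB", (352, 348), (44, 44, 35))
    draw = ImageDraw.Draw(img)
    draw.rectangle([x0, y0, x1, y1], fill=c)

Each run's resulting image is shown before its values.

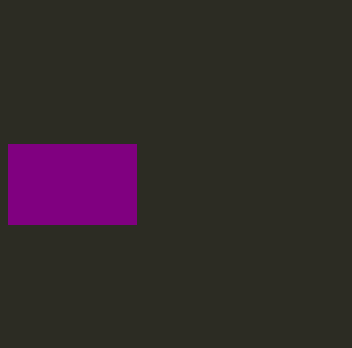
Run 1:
x0 = 8, y0 = 144, x1 = 136, y1 = 224, c = 'purple'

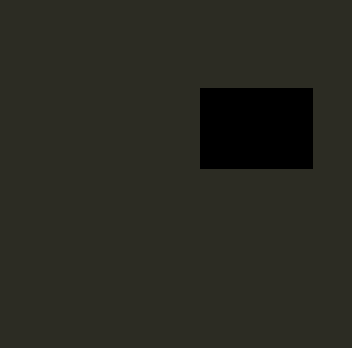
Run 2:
x0 = 200; y0 = 88; x1 = 312; y1 = 168; c = 'black'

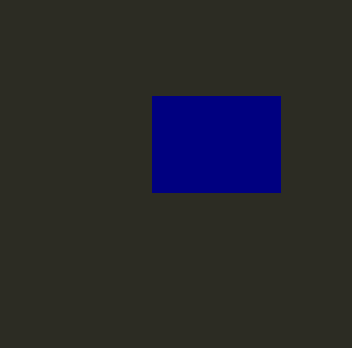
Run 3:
x0 = 152, y0 = 96, x1 = 280, y1 = 192, c = 'navy'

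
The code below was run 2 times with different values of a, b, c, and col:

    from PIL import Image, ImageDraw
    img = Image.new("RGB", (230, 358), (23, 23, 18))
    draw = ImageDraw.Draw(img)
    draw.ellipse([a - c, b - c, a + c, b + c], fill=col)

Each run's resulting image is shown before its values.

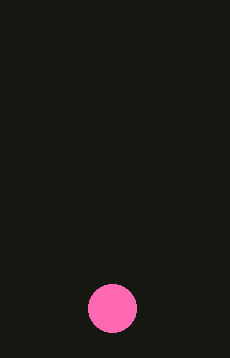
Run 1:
a = 112
b = 308
c = 24
col = 'hotpink'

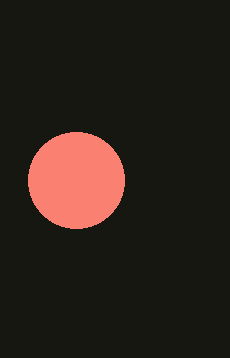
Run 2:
a = 76
b = 180
c = 48
col = 'salmon'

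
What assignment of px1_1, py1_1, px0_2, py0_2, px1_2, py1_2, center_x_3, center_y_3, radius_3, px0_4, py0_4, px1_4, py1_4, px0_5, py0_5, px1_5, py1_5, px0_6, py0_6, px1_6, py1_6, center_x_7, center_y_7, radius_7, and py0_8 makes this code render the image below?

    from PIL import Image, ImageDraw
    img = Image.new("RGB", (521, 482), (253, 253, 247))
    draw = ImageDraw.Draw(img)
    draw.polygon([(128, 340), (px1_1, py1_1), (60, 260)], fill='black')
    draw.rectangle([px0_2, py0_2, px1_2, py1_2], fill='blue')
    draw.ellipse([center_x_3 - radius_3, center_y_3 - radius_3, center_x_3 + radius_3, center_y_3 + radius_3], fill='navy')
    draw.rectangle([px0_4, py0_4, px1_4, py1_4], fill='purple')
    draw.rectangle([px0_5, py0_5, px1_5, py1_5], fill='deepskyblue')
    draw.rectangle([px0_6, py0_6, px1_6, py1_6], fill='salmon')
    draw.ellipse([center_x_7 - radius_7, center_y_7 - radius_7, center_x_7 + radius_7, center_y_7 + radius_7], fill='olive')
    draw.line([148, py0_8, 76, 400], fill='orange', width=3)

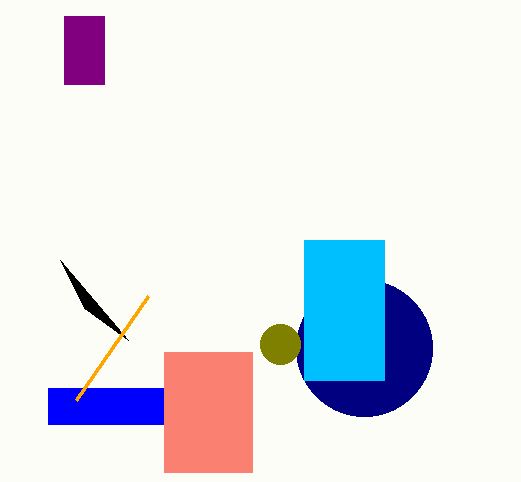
px1_1 = 84
py1_1 = 308
px0_2 = 48
py0_2 = 388
px1_2 = 164
py1_2 = 424
center_x_3 = 364
center_y_3 = 348
radius_3 = 68
px0_4 = 64
py0_4 = 16
px1_4 = 104
py1_4 = 84
px0_5 = 304
py0_5 = 240
px1_5 = 384
py1_5 = 380
px0_6 = 164
py0_6 = 352
px1_6 = 252
py1_6 = 472
center_x_7 = 280
center_y_7 = 344
radius_7 = 20
py0_8 = 296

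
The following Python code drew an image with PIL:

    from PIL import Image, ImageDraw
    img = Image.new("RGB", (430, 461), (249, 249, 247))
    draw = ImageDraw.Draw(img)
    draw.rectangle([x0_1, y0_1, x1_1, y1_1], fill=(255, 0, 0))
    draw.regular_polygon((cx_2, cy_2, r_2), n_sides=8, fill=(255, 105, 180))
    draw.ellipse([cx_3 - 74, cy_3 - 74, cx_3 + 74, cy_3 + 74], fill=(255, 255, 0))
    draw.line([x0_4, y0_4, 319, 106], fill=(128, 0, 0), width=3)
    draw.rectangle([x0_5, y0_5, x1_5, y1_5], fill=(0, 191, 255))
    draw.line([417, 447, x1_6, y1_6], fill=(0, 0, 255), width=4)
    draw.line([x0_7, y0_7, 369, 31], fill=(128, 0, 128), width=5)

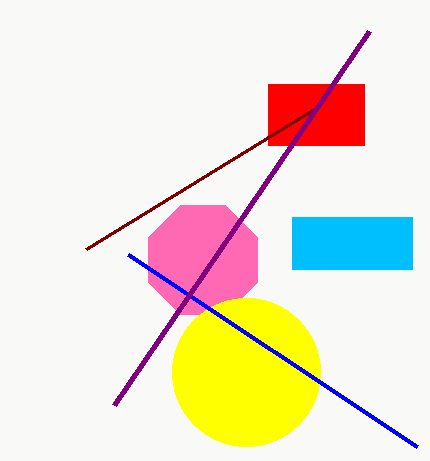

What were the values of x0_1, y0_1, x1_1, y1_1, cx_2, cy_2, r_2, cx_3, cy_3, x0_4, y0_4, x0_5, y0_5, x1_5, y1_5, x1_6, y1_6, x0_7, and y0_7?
x0_1 = 268, y0_1 = 84, x1_1 = 364, y1_1 = 145, cx_2 = 203, cy_2 = 260, r_2 = 59, cx_3 = 246, cy_3 = 372, x0_4 = 86, y0_4 = 249, x0_5 = 292, y0_5 = 217, x1_5 = 412, y1_5 = 269, x1_6 = 128, y1_6 = 255, x0_7 = 114, y0_7 = 405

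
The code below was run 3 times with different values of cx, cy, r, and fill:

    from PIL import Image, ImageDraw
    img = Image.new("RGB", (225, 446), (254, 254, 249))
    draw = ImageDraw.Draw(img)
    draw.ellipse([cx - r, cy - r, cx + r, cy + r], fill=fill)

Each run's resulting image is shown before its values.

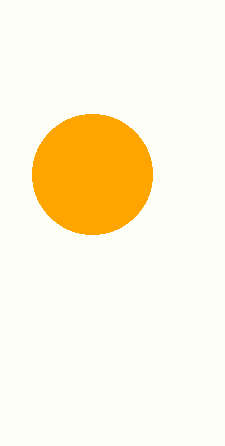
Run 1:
cx = 92; cy = 174; r = 60; fill = 'orange'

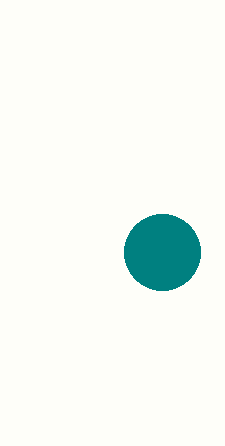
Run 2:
cx = 162; cy = 252; r = 38; fill = 'teal'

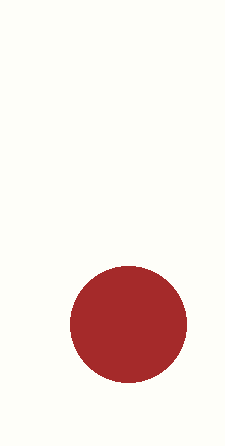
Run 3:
cx = 128
cy = 324
r = 58
fill = 'brown'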